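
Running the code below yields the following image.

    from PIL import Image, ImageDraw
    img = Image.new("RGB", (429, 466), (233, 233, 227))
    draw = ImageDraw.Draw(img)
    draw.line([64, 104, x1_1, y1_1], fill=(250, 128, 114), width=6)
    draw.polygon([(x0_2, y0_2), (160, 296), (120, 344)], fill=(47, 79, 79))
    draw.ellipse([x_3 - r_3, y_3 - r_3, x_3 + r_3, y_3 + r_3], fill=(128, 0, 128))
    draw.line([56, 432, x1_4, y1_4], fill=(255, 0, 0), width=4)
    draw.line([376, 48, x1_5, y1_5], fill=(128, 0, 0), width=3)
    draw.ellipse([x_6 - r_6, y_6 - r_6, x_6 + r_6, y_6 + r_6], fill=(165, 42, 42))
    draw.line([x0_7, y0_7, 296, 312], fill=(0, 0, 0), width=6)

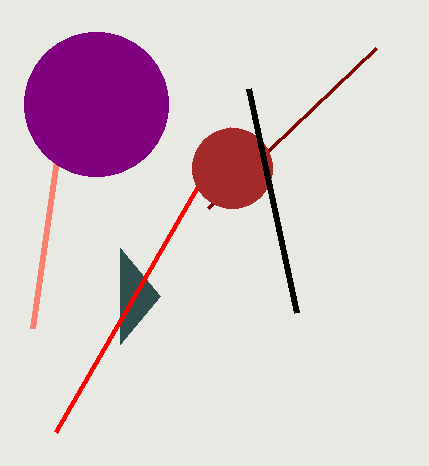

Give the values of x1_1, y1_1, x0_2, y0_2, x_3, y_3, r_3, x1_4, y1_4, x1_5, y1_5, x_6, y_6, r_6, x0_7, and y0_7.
x1_1 = 32
y1_1 = 328
x0_2 = 120
y0_2 = 248
x_3 = 96
y_3 = 104
r_3 = 72
x1_4 = 232
y1_4 = 128
x1_5 = 208
y1_5 = 208
x_6 = 232
y_6 = 168
r_6 = 40
x0_7 = 248
y0_7 = 88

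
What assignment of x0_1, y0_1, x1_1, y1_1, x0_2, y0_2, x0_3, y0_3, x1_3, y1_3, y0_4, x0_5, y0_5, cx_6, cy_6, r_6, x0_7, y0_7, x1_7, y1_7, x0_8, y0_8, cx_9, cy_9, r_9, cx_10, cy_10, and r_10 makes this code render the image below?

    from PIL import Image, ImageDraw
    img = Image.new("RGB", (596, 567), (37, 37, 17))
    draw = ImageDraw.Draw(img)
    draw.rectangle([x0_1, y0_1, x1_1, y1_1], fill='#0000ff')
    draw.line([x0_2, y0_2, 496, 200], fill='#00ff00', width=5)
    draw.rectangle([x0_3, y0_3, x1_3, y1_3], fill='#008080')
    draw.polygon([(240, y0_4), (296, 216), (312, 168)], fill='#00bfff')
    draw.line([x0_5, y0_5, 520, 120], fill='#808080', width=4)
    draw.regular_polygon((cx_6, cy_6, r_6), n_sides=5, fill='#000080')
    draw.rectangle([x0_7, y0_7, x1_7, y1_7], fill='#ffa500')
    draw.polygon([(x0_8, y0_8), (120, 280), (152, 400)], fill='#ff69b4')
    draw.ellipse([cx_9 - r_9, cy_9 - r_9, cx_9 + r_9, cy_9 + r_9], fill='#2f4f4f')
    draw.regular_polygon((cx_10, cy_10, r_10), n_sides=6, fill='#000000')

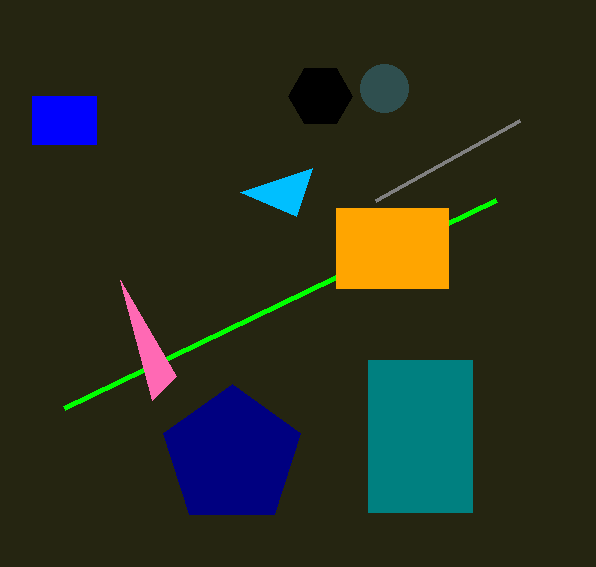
x0_1 = 32; y0_1 = 96; x1_1 = 96; y1_1 = 144; x0_2 = 64; y0_2 = 408; x0_3 = 368; y0_3 = 360; x1_3 = 472; y1_3 = 512; y0_4 = 192; x0_5 = 376; y0_5 = 200; cx_6 = 232; cy_6 = 456; r_6 = 72; x0_7 = 336; y0_7 = 208; x1_7 = 448; y1_7 = 288; x0_8 = 176; y0_8 = 376; cx_9 = 384; cy_9 = 88; r_9 = 24; cx_10 = 320; cy_10 = 96; r_10 = 32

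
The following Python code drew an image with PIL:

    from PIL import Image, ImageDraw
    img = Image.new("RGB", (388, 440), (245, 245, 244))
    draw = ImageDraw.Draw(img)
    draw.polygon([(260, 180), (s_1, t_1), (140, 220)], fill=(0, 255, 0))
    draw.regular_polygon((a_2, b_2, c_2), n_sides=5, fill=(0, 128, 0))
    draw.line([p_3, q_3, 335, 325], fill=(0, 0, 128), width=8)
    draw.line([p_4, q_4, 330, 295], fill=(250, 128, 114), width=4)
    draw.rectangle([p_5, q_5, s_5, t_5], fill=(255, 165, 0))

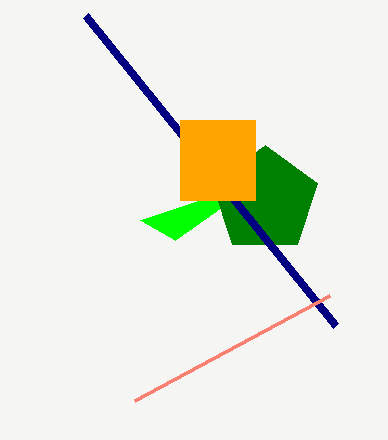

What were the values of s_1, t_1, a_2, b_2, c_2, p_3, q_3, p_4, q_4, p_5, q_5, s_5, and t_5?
s_1 = 175, t_1 = 240, a_2 = 265, b_2 = 200, c_2 = 55, p_3 = 85, q_3 = 15, p_4 = 135, q_4 = 400, p_5 = 180, q_5 = 120, s_5 = 255, t_5 = 200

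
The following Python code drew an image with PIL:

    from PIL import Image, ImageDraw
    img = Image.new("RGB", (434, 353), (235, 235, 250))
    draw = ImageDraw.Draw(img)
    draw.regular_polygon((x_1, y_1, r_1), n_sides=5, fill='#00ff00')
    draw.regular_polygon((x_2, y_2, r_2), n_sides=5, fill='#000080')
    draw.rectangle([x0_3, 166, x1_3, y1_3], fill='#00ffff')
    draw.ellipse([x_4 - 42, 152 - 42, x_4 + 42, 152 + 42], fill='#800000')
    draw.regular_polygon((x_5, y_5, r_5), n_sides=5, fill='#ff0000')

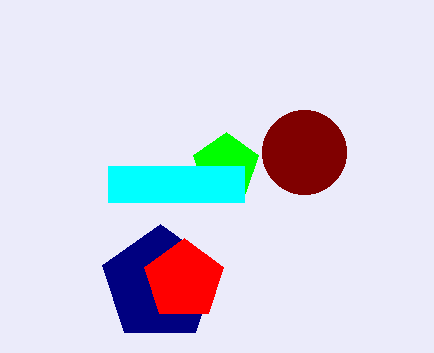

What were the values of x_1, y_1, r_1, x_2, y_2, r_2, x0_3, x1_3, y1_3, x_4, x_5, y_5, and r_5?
x_1 = 226; y_1 = 166; r_1 = 34; x_2 = 160; y_2 = 284; r_2 = 60; x0_3 = 108; x1_3 = 244; y1_3 = 202; x_4 = 304; x_5 = 184; y_5 = 280; r_5 = 42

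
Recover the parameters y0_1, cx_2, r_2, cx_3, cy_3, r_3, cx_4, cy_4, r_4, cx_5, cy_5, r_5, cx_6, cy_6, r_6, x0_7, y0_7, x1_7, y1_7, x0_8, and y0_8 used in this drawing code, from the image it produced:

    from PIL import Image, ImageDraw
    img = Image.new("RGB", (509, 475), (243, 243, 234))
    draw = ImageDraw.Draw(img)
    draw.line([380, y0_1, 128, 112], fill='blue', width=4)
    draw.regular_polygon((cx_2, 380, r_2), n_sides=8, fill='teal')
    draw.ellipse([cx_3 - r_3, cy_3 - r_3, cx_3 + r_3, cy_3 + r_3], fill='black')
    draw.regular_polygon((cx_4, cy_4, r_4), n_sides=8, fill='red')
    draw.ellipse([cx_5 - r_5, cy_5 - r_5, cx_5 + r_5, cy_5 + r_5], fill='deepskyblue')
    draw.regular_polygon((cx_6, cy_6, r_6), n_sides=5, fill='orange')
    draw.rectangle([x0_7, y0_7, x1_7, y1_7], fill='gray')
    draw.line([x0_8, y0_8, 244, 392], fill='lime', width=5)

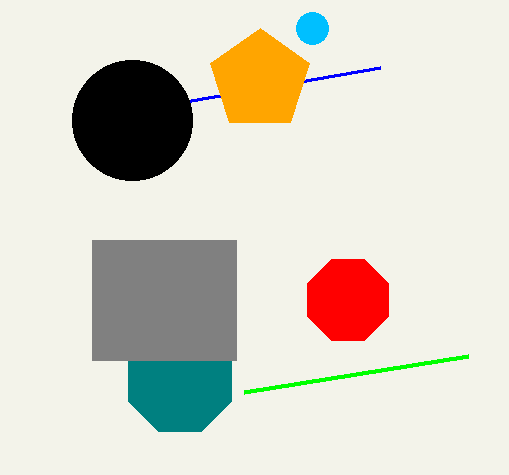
y0_1 = 68
cx_2 = 180
r_2 = 56
cx_3 = 132
cy_3 = 120
r_3 = 60
cx_4 = 348
cy_4 = 300
r_4 = 44
cx_5 = 312
cy_5 = 28
r_5 = 16
cx_6 = 260
cy_6 = 80
r_6 = 52
x0_7 = 92
y0_7 = 240
x1_7 = 236
y1_7 = 360
x0_8 = 468
y0_8 = 356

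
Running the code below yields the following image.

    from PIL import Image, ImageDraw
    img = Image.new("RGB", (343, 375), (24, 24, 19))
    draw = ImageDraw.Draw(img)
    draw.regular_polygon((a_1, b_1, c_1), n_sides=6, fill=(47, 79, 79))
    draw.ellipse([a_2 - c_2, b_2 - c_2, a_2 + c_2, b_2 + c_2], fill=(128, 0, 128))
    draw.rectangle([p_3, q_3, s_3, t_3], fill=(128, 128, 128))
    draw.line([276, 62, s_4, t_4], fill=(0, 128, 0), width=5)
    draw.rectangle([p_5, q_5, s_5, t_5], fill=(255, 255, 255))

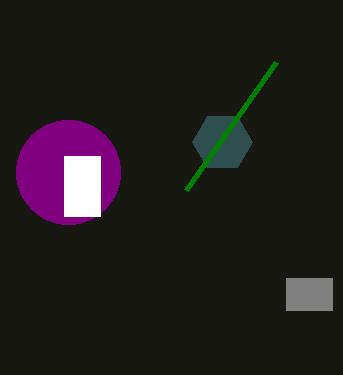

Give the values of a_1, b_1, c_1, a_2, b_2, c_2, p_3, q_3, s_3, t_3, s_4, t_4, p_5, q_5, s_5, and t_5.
a_1 = 222; b_1 = 142; c_1 = 30; a_2 = 68; b_2 = 172; c_2 = 52; p_3 = 286; q_3 = 278; s_3 = 332; t_3 = 310; s_4 = 186; t_4 = 190; p_5 = 64; q_5 = 156; s_5 = 100; t_5 = 216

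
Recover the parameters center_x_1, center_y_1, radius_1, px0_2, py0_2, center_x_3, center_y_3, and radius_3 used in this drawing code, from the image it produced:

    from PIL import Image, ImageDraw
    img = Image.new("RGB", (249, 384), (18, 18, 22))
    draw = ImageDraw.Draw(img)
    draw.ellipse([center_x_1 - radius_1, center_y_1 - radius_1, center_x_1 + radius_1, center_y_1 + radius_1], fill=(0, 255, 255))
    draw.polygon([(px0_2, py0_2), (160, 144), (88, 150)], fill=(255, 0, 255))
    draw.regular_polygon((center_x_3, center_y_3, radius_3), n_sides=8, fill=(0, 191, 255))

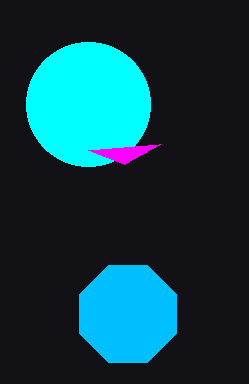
center_x_1 = 88, center_y_1 = 104, radius_1 = 62, px0_2 = 124, py0_2 = 164, center_x_3 = 128, center_y_3 = 314, radius_3 = 52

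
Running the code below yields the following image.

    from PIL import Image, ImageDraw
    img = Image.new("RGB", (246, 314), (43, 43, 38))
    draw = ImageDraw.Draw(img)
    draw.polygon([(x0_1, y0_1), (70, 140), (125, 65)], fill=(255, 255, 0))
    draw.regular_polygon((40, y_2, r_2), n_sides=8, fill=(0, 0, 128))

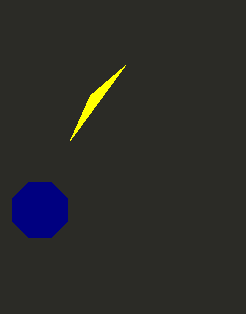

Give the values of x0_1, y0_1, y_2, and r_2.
x0_1 = 90; y0_1 = 95; y_2 = 210; r_2 = 30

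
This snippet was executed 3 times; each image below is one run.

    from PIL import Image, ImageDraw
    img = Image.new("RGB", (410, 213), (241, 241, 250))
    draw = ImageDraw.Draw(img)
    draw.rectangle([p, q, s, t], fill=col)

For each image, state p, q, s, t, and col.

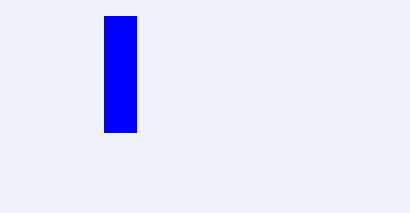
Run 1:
p = 104
q = 16
s = 136
t = 132
col = 'blue'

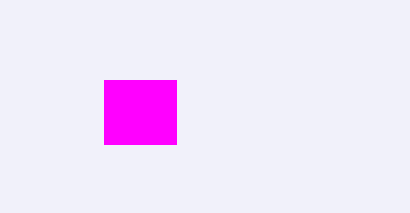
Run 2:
p = 104, q = 80, s = 176, t = 144, col = 'magenta'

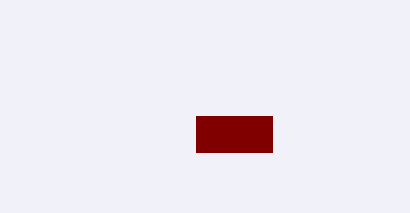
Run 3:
p = 196, q = 116, s = 272, t = 152, col = 'maroon'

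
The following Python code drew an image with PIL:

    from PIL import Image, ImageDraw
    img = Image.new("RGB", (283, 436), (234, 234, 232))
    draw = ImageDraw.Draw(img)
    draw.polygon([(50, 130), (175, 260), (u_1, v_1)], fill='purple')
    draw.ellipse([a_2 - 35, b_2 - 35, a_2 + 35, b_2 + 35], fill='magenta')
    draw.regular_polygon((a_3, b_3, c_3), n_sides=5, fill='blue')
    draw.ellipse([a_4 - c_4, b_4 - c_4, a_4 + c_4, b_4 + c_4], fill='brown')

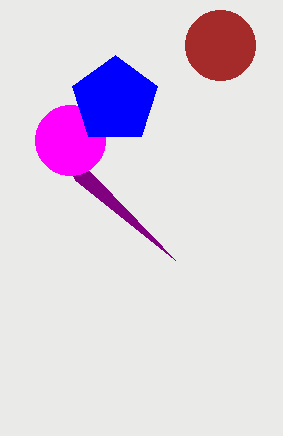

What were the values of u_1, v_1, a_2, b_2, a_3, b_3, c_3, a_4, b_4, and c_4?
u_1 = 75
v_1 = 180
a_2 = 70
b_2 = 140
a_3 = 115
b_3 = 100
c_3 = 45
a_4 = 220
b_4 = 45
c_4 = 35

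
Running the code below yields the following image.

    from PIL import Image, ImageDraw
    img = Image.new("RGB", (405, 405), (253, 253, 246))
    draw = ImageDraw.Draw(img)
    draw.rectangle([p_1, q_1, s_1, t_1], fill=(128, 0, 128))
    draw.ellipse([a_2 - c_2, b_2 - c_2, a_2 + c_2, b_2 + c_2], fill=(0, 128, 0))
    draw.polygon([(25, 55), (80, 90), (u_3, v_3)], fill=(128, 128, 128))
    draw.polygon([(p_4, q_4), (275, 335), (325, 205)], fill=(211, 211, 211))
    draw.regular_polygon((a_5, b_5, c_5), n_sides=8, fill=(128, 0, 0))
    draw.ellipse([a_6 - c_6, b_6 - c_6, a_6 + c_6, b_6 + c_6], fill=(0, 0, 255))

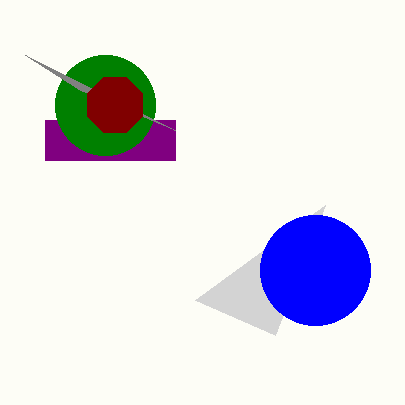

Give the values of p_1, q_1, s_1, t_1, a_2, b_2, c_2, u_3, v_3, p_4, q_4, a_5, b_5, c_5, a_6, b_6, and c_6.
p_1 = 45; q_1 = 120; s_1 = 175; t_1 = 160; a_2 = 105; b_2 = 105; c_2 = 50; u_3 = 175; v_3 = 130; p_4 = 195; q_4 = 300; a_5 = 115; b_5 = 105; c_5 = 30; a_6 = 315; b_6 = 270; c_6 = 55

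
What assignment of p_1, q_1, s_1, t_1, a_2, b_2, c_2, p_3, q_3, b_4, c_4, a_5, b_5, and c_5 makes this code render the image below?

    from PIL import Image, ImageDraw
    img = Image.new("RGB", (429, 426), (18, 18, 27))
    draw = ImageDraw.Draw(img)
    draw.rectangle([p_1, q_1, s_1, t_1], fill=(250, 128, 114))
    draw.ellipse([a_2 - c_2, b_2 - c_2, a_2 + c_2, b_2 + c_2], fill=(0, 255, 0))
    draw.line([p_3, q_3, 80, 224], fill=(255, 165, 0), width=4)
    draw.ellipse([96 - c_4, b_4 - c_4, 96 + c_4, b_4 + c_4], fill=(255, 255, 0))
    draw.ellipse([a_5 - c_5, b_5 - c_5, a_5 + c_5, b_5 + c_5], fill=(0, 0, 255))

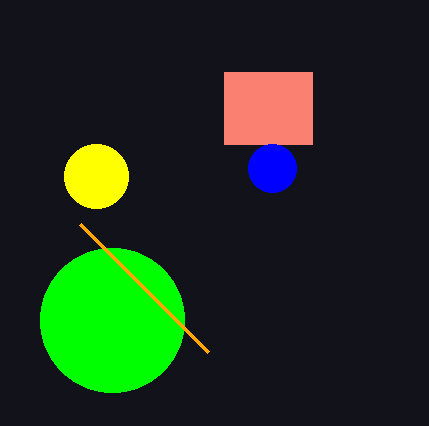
p_1 = 224; q_1 = 72; s_1 = 312; t_1 = 144; a_2 = 112; b_2 = 320; c_2 = 72; p_3 = 208; q_3 = 352; b_4 = 176; c_4 = 32; a_5 = 272; b_5 = 168; c_5 = 24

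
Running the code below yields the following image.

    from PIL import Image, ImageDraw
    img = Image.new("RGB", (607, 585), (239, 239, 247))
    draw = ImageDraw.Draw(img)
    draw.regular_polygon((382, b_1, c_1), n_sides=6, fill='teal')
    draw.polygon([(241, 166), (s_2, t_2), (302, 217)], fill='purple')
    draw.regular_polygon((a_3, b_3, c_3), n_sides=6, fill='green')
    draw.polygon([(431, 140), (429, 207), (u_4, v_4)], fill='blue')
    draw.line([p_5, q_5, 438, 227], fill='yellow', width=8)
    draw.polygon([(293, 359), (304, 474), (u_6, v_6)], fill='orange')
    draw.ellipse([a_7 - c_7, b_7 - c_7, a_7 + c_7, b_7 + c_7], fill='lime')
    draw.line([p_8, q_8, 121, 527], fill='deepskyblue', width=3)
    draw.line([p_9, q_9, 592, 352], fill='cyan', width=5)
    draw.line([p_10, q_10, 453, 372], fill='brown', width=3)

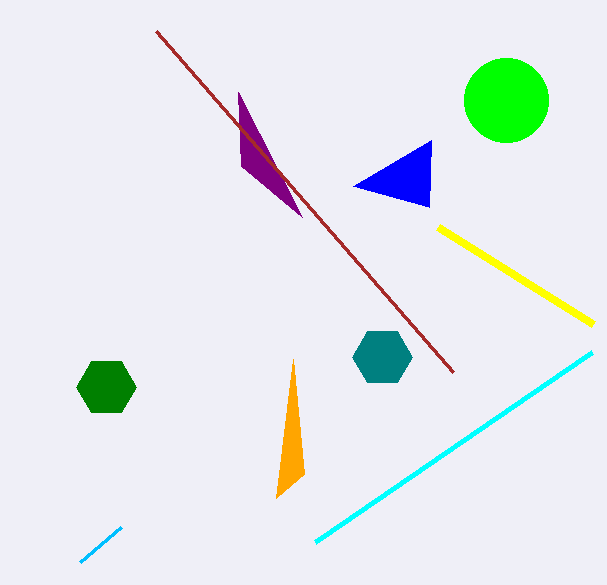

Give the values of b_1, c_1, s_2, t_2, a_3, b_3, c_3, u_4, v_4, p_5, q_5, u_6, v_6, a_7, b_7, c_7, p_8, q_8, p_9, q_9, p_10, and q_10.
b_1 = 357, c_1 = 30, s_2 = 238, t_2 = 92, a_3 = 106, b_3 = 387, c_3 = 30, u_4 = 353, v_4 = 186, p_5 = 593, q_5 = 324, u_6 = 276, v_6 = 498, a_7 = 506, b_7 = 100, c_7 = 42, p_8 = 80, q_8 = 562, p_9 = 315, q_9 = 542, p_10 = 156, q_10 = 31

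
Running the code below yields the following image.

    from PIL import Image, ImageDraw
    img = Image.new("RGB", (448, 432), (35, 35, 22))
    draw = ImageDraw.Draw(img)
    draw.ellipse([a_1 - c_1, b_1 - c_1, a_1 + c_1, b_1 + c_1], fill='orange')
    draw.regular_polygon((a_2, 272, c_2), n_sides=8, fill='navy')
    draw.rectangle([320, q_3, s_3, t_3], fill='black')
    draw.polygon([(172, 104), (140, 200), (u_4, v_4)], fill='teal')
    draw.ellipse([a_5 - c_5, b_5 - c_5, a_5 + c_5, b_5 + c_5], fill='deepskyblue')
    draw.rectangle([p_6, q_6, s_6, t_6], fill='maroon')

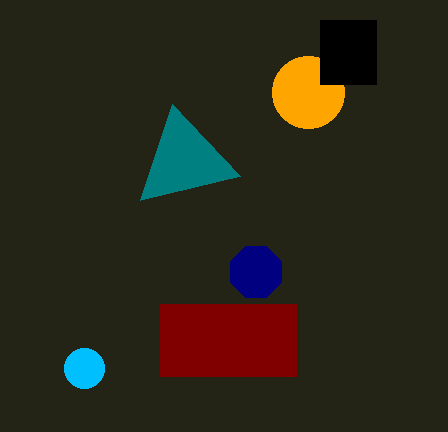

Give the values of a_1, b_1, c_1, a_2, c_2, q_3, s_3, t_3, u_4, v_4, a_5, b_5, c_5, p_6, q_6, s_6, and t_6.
a_1 = 308; b_1 = 92; c_1 = 36; a_2 = 256; c_2 = 28; q_3 = 20; s_3 = 376; t_3 = 84; u_4 = 240; v_4 = 176; a_5 = 84; b_5 = 368; c_5 = 20; p_6 = 160; q_6 = 304; s_6 = 296; t_6 = 376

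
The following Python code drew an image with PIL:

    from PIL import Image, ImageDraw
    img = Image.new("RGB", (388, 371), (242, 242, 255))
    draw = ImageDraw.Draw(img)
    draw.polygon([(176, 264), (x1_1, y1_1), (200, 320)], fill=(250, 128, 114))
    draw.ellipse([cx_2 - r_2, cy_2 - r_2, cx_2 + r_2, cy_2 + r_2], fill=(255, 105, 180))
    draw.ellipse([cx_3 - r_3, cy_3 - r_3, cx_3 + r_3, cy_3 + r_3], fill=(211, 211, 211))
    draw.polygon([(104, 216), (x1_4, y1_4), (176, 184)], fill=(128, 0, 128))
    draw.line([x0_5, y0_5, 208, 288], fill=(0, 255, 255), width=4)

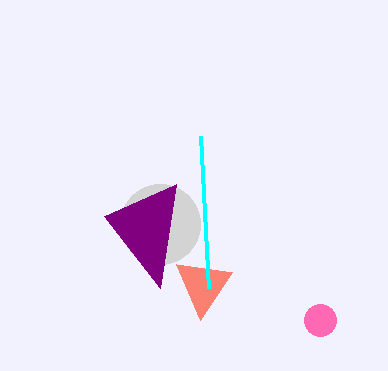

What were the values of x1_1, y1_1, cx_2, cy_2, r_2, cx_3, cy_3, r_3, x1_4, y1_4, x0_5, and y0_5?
x1_1 = 232
y1_1 = 272
cx_2 = 320
cy_2 = 320
r_2 = 16
cx_3 = 160
cy_3 = 224
r_3 = 40
x1_4 = 160
y1_4 = 288
x0_5 = 200
y0_5 = 136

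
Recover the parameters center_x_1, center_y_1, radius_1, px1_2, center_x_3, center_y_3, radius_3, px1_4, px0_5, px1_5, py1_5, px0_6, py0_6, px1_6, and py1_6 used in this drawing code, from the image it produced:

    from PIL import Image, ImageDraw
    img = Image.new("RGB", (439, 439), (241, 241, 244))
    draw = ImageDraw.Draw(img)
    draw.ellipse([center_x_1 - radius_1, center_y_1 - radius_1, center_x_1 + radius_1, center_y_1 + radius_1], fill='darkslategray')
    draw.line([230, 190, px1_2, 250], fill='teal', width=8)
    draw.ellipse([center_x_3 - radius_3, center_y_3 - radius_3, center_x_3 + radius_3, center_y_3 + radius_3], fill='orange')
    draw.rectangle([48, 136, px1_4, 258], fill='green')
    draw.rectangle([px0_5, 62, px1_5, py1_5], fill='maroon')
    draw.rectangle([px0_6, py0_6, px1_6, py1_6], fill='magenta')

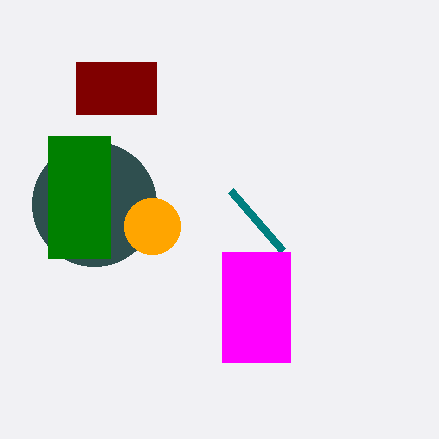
center_x_1 = 94, center_y_1 = 204, radius_1 = 62, px1_2 = 282, center_x_3 = 152, center_y_3 = 226, radius_3 = 28, px1_4 = 110, px0_5 = 76, px1_5 = 156, py1_5 = 114, px0_6 = 222, py0_6 = 252, px1_6 = 290, py1_6 = 362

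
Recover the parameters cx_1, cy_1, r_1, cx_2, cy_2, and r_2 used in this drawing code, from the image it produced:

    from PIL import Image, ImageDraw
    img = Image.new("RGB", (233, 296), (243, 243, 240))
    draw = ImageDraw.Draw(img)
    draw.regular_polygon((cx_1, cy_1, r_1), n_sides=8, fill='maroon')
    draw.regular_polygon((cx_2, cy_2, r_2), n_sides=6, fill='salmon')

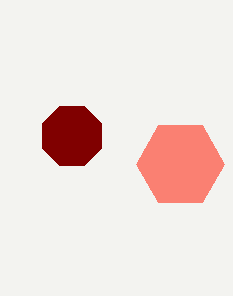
cx_1 = 72
cy_1 = 136
r_1 = 32
cx_2 = 180
cy_2 = 164
r_2 = 44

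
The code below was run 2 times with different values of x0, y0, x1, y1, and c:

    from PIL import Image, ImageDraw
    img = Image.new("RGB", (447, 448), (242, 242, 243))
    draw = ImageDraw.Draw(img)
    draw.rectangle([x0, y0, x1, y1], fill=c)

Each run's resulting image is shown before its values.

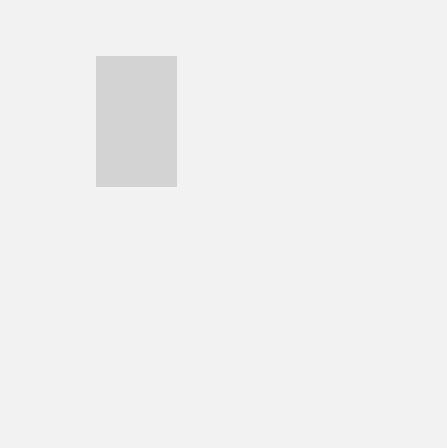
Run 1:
x0 = 96, y0 = 56, x1 = 176, y1 = 186, c = 'lightgray'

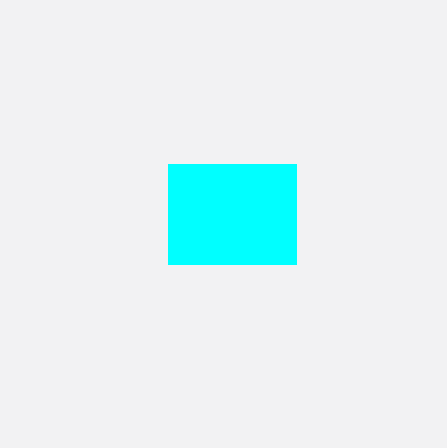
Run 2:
x0 = 168; y0 = 164; x1 = 296; y1 = 264; c = 'cyan'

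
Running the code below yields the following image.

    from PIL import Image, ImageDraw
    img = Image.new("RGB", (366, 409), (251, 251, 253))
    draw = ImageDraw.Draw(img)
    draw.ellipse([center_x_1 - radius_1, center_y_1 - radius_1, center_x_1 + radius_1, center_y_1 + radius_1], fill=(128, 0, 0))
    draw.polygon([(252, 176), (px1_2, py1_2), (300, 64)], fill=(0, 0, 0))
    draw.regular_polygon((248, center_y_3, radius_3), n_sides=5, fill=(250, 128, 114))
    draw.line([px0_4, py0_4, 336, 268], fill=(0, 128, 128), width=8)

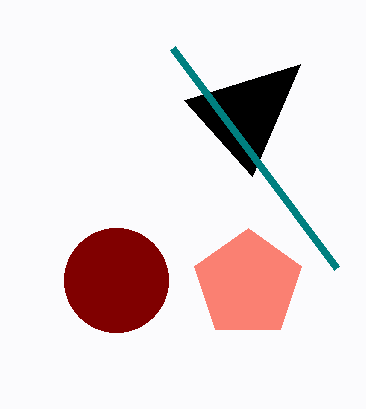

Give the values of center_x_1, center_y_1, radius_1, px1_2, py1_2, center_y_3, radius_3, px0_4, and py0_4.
center_x_1 = 116; center_y_1 = 280; radius_1 = 52; px1_2 = 184; py1_2 = 100; center_y_3 = 284; radius_3 = 56; px0_4 = 172; py0_4 = 48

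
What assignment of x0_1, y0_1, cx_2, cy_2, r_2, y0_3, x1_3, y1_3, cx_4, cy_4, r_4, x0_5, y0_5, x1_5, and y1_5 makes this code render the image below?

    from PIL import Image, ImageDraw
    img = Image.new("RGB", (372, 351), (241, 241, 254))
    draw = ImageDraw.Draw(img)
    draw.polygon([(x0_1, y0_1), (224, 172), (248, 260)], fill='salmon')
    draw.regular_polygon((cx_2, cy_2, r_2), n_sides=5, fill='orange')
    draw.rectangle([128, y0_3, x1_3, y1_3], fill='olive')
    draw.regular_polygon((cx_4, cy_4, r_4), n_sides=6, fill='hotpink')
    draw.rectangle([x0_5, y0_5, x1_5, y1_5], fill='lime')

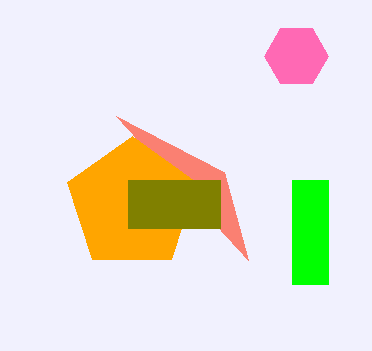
x0_1 = 116, y0_1 = 116, cx_2 = 132, cy_2 = 204, r_2 = 68, y0_3 = 180, x1_3 = 220, y1_3 = 228, cx_4 = 296, cy_4 = 56, r_4 = 32, x0_5 = 292, y0_5 = 180, x1_5 = 328, y1_5 = 284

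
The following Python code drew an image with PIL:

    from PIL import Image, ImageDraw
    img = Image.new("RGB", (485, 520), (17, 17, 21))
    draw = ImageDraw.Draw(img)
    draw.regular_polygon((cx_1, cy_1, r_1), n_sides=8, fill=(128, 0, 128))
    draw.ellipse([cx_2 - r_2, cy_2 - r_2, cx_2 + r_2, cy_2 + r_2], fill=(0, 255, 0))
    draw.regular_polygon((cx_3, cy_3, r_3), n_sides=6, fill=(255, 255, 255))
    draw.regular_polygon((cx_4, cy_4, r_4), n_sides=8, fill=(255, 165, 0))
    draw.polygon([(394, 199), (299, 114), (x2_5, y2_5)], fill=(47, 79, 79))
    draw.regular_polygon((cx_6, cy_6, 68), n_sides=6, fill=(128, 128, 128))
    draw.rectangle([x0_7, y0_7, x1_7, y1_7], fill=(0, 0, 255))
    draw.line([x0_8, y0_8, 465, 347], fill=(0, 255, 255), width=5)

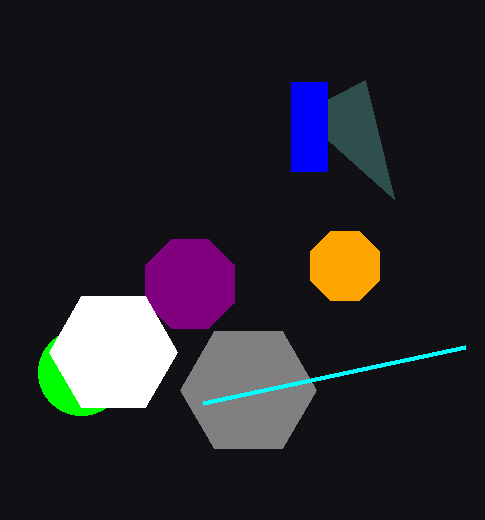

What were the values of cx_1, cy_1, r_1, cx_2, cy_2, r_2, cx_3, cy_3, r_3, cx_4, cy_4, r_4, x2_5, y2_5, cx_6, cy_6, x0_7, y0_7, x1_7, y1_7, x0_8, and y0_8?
cx_1 = 190
cy_1 = 284
r_1 = 48
cx_2 = 81
cy_2 = 372
r_2 = 43
cx_3 = 113
cy_3 = 352
r_3 = 64
cx_4 = 345
cy_4 = 266
r_4 = 37
x2_5 = 365
y2_5 = 80
cx_6 = 248
cy_6 = 390
x0_7 = 291
y0_7 = 82
x1_7 = 327
y1_7 = 171
x0_8 = 203
y0_8 = 403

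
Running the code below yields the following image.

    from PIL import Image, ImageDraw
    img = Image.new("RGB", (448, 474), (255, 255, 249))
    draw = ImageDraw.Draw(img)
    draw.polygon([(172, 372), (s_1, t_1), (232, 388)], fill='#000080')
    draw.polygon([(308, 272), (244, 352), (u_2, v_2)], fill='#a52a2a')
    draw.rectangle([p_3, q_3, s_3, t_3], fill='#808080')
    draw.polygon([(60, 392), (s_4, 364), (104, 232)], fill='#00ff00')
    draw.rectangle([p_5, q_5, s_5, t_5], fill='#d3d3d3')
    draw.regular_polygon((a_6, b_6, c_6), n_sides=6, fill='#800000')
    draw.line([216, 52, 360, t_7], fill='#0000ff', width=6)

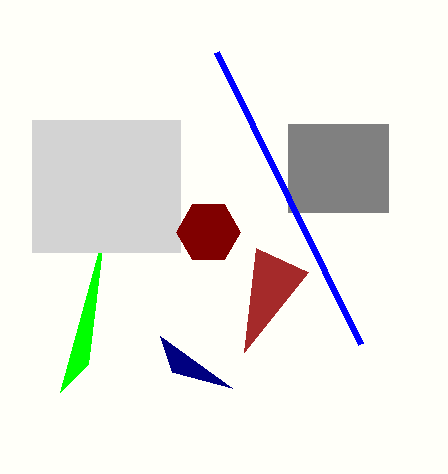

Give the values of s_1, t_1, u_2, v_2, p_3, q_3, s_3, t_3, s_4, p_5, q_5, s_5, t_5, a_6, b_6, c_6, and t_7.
s_1 = 160, t_1 = 336, u_2 = 256, v_2 = 248, p_3 = 288, q_3 = 124, s_3 = 388, t_3 = 212, s_4 = 88, p_5 = 32, q_5 = 120, s_5 = 180, t_5 = 252, a_6 = 208, b_6 = 232, c_6 = 32, t_7 = 344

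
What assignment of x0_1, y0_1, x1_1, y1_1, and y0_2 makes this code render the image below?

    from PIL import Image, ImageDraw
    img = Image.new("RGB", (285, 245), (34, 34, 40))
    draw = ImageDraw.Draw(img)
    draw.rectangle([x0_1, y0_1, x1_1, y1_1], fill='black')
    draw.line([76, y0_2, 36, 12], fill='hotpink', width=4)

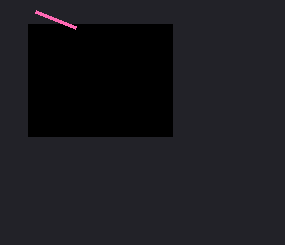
x0_1 = 28
y0_1 = 24
x1_1 = 172
y1_1 = 136
y0_2 = 28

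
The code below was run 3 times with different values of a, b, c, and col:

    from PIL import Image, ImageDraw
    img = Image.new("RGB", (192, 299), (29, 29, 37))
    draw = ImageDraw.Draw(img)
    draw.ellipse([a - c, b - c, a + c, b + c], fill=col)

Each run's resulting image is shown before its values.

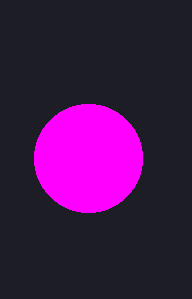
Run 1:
a = 88
b = 158
c = 54
col = 'magenta'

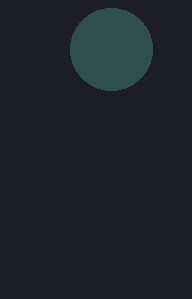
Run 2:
a = 111
b = 49
c = 41
col = 'darkslategray'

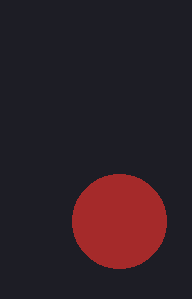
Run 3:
a = 119
b = 221
c = 47
col = 'brown'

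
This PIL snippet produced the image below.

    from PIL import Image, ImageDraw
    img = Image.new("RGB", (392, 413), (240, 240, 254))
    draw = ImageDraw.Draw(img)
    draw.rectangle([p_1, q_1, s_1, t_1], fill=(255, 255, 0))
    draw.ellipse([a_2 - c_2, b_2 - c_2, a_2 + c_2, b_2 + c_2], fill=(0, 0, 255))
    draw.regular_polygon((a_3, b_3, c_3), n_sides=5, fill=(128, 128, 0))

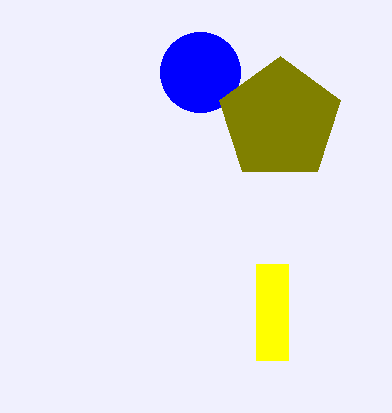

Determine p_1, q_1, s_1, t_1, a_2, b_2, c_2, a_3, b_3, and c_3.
p_1 = 256, q_1 = 264, s_1 = 288, t_1 = 360, a_2 = 200, b_2 = 72, c_2 = 40, a_3 = 280, b_3 = 120, c_3 = 64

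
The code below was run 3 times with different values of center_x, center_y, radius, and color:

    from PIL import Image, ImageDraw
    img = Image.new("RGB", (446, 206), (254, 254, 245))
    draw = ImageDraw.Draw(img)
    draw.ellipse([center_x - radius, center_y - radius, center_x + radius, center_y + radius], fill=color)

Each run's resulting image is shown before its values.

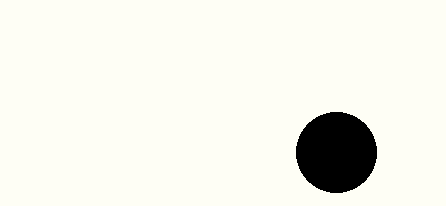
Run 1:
center_x = 336
center_y = 152
radius = 40
color = 'black'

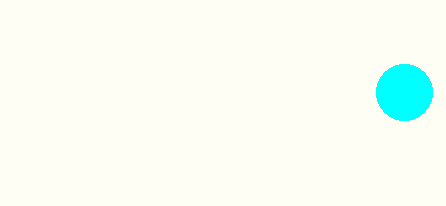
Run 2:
center_x = 404; center_y = 92; radius = 28; color = 'cyan'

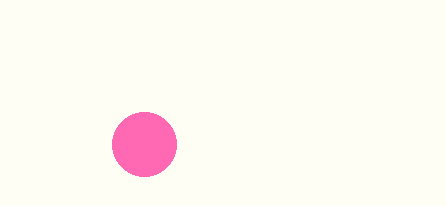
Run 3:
center_x = 144; center_y = 144; radius = 32; color = 'hotpink'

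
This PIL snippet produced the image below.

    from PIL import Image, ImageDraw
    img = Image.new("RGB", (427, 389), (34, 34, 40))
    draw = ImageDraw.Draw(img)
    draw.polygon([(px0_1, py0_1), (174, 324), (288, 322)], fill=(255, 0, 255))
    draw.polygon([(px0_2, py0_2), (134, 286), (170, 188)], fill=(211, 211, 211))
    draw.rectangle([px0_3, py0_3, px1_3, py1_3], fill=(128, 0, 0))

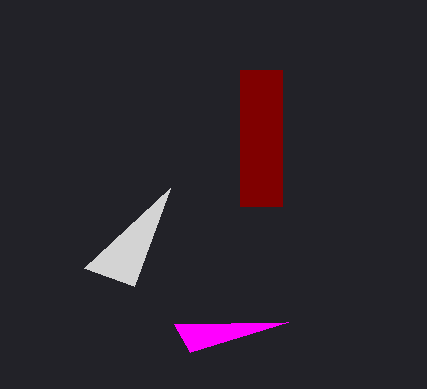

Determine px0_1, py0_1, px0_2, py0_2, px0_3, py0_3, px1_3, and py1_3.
px0_1 = 190; py0_1 = 352; px0_2 = 84; py0_2 = 268; px0_3 = 240; py0_3 = 70; px1_3 = 282; py1_3 = 206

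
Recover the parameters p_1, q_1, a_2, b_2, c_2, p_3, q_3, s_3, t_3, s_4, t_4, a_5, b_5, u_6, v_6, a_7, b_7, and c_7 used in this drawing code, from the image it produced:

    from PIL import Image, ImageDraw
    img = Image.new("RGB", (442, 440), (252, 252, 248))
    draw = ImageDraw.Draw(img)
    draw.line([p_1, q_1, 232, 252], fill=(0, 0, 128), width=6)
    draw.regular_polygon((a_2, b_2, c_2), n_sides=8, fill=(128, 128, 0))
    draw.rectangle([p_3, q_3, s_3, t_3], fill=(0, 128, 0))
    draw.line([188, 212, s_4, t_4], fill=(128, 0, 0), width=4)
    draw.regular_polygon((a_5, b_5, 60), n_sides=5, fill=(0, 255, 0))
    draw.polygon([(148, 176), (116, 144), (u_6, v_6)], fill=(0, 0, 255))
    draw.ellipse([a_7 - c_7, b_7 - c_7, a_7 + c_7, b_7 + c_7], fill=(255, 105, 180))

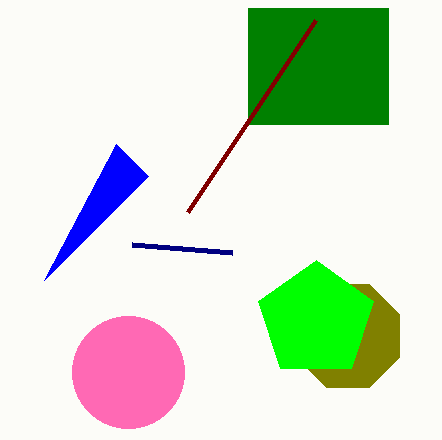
p_1 = 132, q_1 = 244, a_2 = 348, b_2 = 336, c_2 = 56, p_3 = 248, q_3 = 8, s_3 = 388, t_3 = 124, s_4 = 316, t_4 = 20, a_5 = 316, b_5 = 320, u_6 = 44, v_6 = 280, a_7 = 128, b_7 = 372, c_7 = 56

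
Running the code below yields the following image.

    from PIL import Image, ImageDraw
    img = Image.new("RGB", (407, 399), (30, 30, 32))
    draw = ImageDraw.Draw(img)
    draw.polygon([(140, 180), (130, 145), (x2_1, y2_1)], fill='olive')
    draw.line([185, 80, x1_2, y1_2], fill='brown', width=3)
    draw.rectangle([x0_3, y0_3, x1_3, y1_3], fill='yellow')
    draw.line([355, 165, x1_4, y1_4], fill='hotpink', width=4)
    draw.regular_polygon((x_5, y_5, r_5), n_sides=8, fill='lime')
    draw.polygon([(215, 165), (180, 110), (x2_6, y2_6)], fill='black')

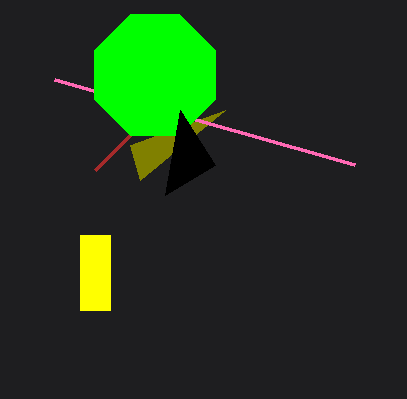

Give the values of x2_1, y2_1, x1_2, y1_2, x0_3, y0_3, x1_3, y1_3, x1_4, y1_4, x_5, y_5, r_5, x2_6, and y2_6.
x2_1 = 225
y2_1 = 110
x1_2 = 95
y1_2 = 170
x0_3 = 80
y0_3 = 235
x1_3 = 110
y1_3 = 310
x1_4 = 55
y1_4 = 80
x_5 = 155
y_5 = 75
r_5 = 65
x2_6 = 165
y2_6 = 195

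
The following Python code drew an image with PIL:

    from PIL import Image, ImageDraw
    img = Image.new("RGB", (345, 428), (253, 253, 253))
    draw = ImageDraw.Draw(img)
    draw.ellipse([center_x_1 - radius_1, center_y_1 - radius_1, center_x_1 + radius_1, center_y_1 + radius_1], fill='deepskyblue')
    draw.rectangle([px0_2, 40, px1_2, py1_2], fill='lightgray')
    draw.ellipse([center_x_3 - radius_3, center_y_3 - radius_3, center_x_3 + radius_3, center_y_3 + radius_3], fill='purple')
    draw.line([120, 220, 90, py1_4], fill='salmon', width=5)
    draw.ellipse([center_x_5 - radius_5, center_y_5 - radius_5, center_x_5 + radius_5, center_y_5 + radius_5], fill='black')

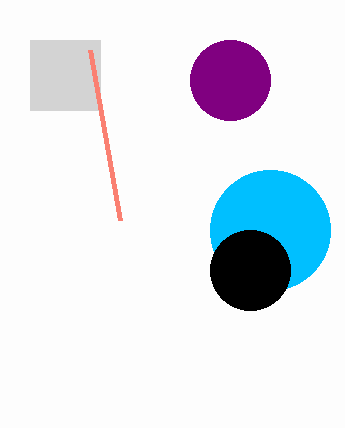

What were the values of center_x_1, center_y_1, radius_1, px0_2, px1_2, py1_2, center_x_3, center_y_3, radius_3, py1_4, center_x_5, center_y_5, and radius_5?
center_x_1 = 270
center_y_1 = 230
radius_1 = 60
px0_2 = 30
px1_2 = 100
py1_2 = 110
center_x_3 = 230
center_y_3 = 80
radius_3 = 40
py1_4 = 50
center_x_5 = 250
center_y_5 = 270
radius_5 = 40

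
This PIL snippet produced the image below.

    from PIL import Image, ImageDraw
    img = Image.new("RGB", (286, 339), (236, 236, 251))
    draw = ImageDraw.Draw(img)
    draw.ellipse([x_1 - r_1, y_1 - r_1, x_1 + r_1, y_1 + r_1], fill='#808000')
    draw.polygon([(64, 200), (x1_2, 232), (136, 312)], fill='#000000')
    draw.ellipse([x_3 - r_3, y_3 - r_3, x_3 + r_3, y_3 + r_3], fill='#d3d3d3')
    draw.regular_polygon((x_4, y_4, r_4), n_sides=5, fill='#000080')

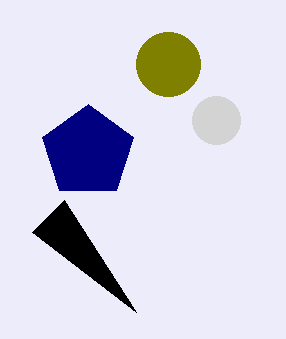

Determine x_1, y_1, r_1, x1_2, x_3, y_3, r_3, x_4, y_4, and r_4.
x_1 = 168
y_1 = 64
r_1 = 32
x1_2 = 32
x_3 = 216
y_3 = 120
r_3 = 24
x_4 = 88
y_4 = 152
r_4 = 48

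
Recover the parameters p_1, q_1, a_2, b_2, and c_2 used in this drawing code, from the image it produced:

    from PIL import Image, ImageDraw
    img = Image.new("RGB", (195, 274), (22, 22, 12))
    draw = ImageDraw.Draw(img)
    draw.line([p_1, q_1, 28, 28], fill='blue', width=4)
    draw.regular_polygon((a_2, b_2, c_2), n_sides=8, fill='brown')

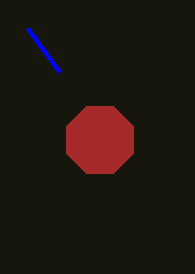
p_1 = 60; q_1 = 72; a_2 = 100; b_2 = 140; c_2 = 36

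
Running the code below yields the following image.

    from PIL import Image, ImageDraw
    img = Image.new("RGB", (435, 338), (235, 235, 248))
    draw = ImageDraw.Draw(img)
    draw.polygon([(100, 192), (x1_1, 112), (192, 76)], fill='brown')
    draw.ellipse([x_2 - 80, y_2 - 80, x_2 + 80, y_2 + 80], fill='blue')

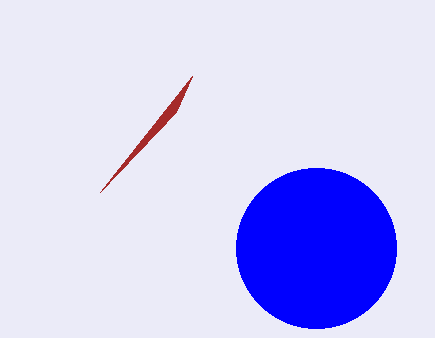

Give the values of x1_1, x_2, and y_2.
x1_1 = 176, x_2 = 316, y_2 = 248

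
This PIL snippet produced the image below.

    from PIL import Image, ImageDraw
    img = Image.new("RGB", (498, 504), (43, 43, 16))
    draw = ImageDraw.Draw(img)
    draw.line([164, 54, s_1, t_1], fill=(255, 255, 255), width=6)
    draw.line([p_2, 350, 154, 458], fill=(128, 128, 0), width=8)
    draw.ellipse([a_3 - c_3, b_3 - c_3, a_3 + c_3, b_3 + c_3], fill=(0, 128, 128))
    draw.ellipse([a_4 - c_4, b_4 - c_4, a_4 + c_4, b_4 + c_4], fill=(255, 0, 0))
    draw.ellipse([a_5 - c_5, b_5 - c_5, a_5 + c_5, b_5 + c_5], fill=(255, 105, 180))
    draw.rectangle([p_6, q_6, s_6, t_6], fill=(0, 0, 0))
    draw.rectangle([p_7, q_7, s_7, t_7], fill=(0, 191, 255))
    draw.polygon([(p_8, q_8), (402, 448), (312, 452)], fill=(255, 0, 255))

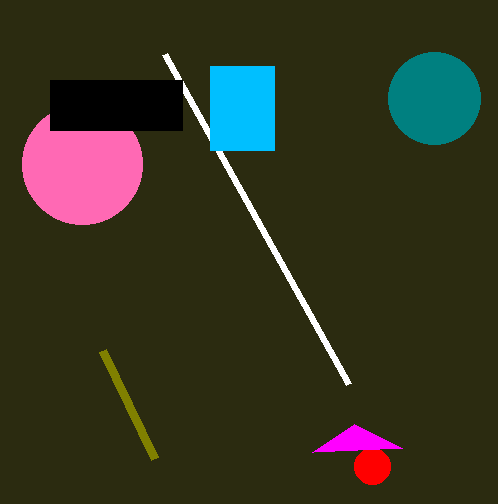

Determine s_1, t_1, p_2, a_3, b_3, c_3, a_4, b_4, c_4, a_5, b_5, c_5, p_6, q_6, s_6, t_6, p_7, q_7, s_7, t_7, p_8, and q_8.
s_1 = 348; t_1 = 384; p_2 = 102; a_3 = 434; b_3 = 98; c_3 = 46; a_4 = 372; b_4 = 466; c_4 = 18; a_5 = 82; b_5 = 164; c_5 = 60; p_6 = 50; q_6 = 80; s_6 = 182; t_6 = 130; p_7 = 210; q_7 = 66; s_7 = 274; t_7 = 150; p_8 = 354; q_8 = 424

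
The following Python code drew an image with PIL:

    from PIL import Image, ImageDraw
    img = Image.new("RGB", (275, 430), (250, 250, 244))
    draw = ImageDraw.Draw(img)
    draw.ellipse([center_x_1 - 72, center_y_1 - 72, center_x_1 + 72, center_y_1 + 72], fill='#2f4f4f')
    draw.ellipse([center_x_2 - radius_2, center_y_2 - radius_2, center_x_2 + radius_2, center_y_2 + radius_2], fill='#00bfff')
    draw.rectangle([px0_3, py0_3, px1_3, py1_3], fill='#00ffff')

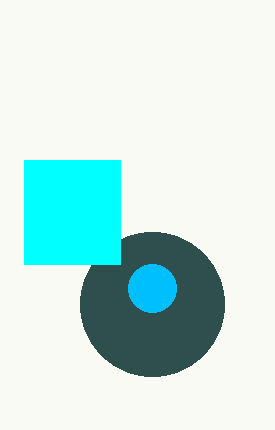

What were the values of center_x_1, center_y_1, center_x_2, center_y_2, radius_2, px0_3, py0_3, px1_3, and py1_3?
center_x_1 = 152; center_y_1 = 304; center_x_2 = 152; center_y_2 = 288; radius_2 = 24; px0_3 = 24; py0_3 = 160; px1_3 = 120; py1_3 = 264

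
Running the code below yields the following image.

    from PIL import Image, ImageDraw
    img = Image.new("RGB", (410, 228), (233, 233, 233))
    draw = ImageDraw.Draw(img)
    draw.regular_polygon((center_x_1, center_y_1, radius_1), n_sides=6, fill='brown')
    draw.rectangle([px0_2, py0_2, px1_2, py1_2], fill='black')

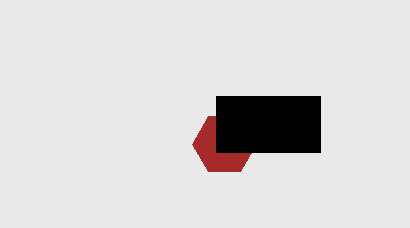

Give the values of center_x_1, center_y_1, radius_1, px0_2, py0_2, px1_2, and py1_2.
center_x_1 = 224, center_y_1 = 144, radius_1 = 32, px0_2 = 216, py0_2 = 96, px1_2 = 320, py1_2 = 152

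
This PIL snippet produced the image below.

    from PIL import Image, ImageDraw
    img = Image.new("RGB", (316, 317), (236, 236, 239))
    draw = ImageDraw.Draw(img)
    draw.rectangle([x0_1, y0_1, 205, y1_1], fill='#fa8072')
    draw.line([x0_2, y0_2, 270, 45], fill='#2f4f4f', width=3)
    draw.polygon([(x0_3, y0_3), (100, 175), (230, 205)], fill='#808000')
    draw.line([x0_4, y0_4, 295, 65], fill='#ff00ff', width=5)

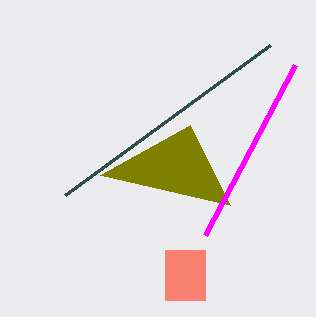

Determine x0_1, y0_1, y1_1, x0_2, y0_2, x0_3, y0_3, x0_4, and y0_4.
x0_1 = 165; y0_1 = 250; y1_1 = 300; x0_2 = 65; y0_2 = 195; x0_3 = 190; y0_3 = 125; x0_4 = 205; y0_4 = 235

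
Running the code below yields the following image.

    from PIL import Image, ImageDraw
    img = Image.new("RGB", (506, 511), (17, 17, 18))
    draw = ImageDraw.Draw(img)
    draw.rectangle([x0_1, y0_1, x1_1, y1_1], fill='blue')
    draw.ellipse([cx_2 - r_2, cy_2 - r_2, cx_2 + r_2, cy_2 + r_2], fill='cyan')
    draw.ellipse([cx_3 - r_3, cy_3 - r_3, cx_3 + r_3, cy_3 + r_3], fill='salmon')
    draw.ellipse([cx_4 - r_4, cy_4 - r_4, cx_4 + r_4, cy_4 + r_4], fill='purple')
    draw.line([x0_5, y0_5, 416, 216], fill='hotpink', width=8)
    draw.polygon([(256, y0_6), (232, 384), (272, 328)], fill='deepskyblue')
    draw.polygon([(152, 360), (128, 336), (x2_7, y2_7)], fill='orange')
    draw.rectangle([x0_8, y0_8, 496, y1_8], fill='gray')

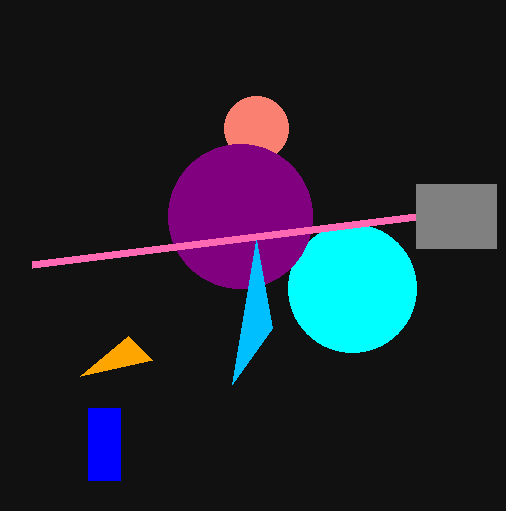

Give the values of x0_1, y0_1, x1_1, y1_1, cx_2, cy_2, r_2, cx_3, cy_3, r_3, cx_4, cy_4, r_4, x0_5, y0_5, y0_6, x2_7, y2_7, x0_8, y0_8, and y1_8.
x0_1 = 88
y0_1 = 408
x1_1 = 120
y1_1 = 480
cx_2 = 352
cy_2 = 288
r_2 = 64
cx_3 = 256
cy_3 = 128
r_3 = 32
cx_4 = 240
cy_4 = 216
r_4 = 72
x0_5 = 32
y0_5 = 264
y0_6 = 240
x2_7 = 80
y2_7 = 376
x0_8 = 416
y0_8 = 184
y1_8 = 248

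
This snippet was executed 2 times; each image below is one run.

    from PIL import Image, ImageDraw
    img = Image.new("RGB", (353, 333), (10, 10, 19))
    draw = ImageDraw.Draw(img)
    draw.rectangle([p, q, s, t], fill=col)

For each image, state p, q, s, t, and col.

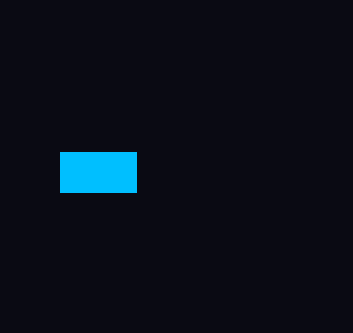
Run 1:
p = 60
q = 152
s = 136
t = 192
col = 'deepskyblue'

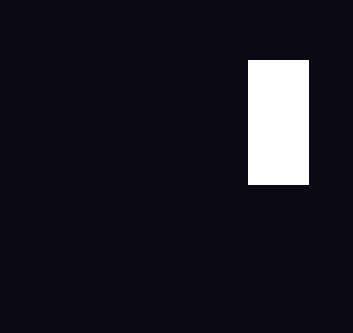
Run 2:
p = 248
q = 60
s = 308
t = 184
col = 'white'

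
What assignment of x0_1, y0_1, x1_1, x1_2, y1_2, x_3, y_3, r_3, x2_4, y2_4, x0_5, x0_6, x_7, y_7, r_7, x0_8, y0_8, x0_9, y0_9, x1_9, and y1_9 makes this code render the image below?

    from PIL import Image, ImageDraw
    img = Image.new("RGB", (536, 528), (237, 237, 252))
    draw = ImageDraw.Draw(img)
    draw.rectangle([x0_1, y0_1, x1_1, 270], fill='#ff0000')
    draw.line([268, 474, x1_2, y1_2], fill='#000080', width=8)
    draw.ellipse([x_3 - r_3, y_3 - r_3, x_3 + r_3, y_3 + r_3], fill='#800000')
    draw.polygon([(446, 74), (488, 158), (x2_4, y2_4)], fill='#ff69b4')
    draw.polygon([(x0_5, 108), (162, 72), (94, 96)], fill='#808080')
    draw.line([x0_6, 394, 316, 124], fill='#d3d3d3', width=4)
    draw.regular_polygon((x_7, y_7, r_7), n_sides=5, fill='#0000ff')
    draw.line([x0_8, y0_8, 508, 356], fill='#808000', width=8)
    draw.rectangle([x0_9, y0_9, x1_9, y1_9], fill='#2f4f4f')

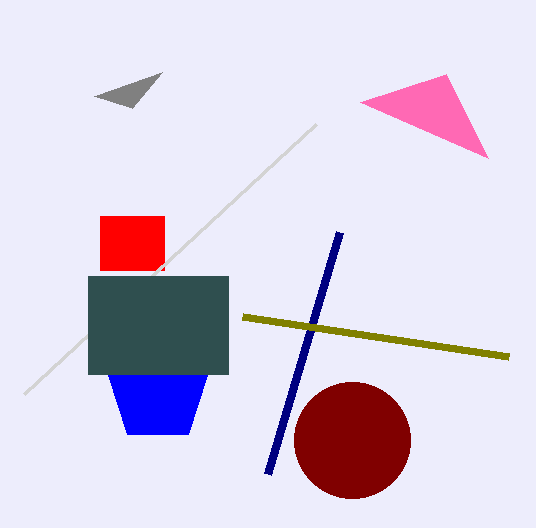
x0_1 = 100; y0_1 = 216; x1_1 = 164; x1_2 = 340; y1_2 = 232; x_3 = 352; y_3 = 440; r_3 = 58; x2_4 = 360; y2_4 = 102; x0_5 = 132; x0_6 = 24; x_7 = 158; y_7 = 392; r_7 = 52; x0_8 = 242; y0_8 = 316; x0_9 = 88; y0_9 = 276; x1_9 = 228; y1_9 = 374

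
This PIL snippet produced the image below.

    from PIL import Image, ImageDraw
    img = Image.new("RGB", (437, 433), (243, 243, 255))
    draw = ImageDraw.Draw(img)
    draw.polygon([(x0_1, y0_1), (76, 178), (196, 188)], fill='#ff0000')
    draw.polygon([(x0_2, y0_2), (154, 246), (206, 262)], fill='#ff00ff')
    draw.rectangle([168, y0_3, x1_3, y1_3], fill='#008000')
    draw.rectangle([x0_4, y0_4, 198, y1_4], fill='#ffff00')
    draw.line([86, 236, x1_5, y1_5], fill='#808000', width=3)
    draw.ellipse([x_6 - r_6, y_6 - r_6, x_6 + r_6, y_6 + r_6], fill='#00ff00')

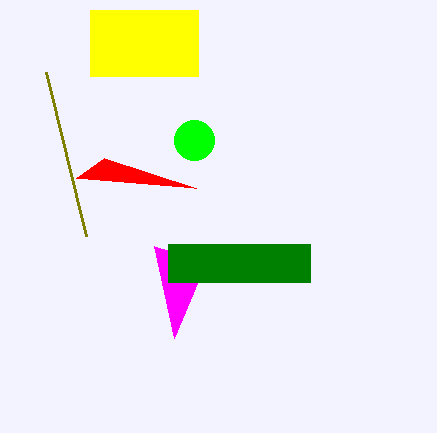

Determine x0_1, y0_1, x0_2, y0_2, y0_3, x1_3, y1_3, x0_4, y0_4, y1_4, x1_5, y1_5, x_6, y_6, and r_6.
x0_1 = 104
y0_1 = 158
x0_2 = 174
y0_2 = 338
y0_3 = 244
x1_3 = 310
y1_3 = 282
x0_4 = 90
y0_4 = 10
y1_4 = 76
x1_5 = 46
y1_5 = 72
x_6 = 194
y_6 = 140
r_6 = 20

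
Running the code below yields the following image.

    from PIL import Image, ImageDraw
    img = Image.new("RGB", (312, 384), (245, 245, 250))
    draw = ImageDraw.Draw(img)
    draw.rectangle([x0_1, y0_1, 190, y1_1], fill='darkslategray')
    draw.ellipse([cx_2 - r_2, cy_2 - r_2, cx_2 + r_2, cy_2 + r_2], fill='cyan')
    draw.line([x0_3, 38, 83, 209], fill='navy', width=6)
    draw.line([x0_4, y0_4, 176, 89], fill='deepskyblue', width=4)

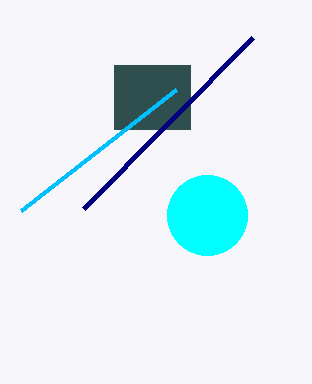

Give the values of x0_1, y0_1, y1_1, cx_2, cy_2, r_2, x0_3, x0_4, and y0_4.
x0_1 = 114; y0_1 = 65; y1_1 = 129; cx_2 = 207; cy_2 = 215; r_2 = 40; x0_3 = 252; x0_4 = 21; y0_4 = 210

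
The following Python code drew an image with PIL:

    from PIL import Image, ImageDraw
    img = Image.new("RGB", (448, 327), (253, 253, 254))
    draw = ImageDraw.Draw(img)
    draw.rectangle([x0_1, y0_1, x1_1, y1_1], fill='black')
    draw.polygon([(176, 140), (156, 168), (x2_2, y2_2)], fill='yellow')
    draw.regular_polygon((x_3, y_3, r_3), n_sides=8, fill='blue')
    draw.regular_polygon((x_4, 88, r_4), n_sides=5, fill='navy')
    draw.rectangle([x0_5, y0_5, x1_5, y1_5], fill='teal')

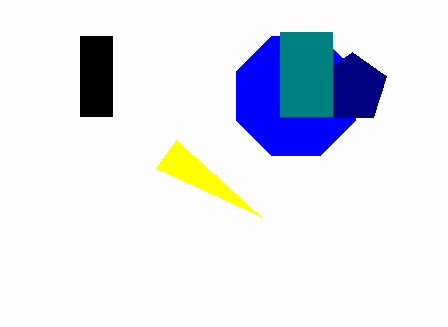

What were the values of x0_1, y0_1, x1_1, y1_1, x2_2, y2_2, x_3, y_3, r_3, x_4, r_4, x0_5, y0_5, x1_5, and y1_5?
x0_1 = 80; y0_1 = 36; x1_1 = 112; y1_1 = 116; x2_2 = 260; y2_2 = 216; x_3 = 296; y_3 = 96; r_3 = 64; x_4 = 352; r_4 = 36; x0_5 = 280; y0_5 = 32; x1_5 = 332; y1_5 = 116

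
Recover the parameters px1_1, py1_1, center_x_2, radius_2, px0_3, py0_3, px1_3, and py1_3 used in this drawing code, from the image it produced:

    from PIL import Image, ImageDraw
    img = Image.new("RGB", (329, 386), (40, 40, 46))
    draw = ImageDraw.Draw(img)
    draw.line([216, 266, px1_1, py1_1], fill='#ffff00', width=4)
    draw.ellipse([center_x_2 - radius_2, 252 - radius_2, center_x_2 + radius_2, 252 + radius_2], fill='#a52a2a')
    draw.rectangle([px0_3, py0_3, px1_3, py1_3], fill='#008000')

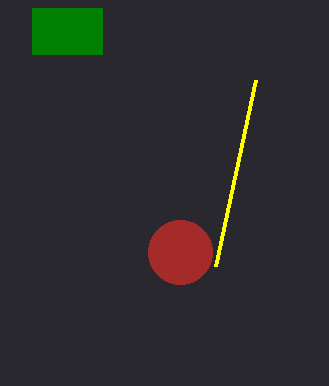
px1_1 = 256; py1_1 = 80; center_x_2 = 180; radius_2 = 32; px0_3 = 32; py0_3 = 8; px1_3 = 102; py1_3 = 54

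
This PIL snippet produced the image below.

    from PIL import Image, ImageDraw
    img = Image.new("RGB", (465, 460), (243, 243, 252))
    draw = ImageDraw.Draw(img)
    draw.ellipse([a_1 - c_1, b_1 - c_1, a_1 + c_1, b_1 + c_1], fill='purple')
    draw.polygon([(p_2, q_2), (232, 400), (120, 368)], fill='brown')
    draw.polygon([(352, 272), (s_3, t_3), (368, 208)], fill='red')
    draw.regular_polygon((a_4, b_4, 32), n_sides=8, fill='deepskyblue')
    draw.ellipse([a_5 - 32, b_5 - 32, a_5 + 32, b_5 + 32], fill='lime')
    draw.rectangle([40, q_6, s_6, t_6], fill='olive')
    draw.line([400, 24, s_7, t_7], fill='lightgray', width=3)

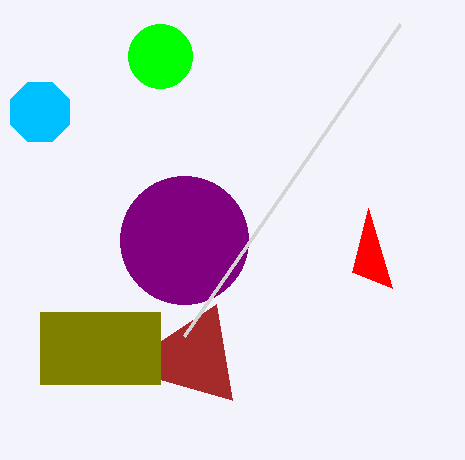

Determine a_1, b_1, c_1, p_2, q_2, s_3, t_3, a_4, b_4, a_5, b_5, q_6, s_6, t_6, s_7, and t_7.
a_1 = 184
b_1 = 240
c_1 = 64
p_2 = 216
q_2 = 304
s_3 = 392
t_3 = 288
a_4 = 40
b_4 = 112
a_5 = 160
b_5 = 56
q_6 = 312
s_6 = 160
t_6 = 384
s_7 = 184
t_7 = 336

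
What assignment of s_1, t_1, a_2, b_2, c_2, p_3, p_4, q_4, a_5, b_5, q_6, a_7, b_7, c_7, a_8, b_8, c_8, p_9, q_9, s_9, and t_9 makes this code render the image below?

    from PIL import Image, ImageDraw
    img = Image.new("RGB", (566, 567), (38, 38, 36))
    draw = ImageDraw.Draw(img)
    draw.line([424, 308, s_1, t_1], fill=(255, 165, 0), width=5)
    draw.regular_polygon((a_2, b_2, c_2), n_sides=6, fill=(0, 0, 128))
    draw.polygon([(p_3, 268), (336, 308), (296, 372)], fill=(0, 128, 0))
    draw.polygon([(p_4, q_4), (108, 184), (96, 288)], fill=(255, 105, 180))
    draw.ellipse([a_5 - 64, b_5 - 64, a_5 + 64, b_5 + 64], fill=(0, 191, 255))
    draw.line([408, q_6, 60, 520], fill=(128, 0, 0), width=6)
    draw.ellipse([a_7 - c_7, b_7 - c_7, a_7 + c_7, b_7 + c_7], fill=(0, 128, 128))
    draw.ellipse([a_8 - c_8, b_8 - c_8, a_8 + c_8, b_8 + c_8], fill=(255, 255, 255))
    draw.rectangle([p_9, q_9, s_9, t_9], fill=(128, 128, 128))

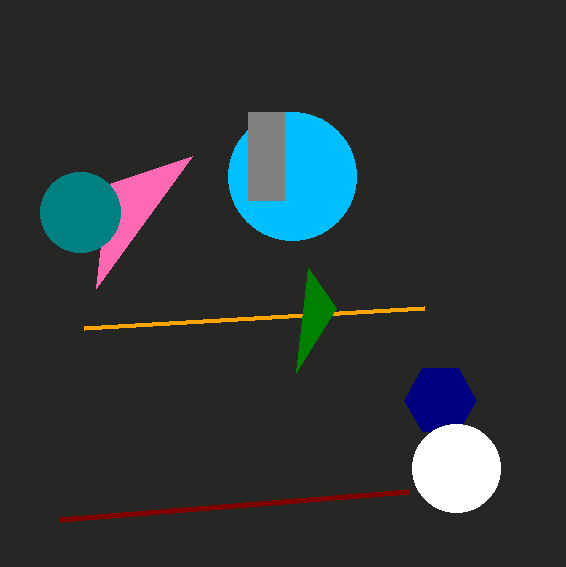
s_1 = 84
t_1 = 328
a_2 = 440
b_2 = 400
c_2 = 36
p_3 = 308
p_4 = 192
q_4 = 156
a_5 = 292
b_5 = 176
q_6 = 492
a_7 = 80
b_7 = 212
c_7 = 40
a_8 = 456
b_8 = 468
c_8 = 44
p_9 = 248
q_9 = 112
s_9 = 284
t_9 = 200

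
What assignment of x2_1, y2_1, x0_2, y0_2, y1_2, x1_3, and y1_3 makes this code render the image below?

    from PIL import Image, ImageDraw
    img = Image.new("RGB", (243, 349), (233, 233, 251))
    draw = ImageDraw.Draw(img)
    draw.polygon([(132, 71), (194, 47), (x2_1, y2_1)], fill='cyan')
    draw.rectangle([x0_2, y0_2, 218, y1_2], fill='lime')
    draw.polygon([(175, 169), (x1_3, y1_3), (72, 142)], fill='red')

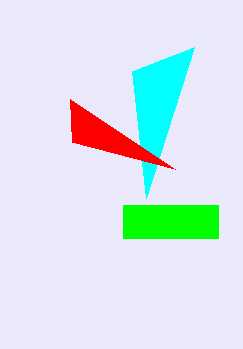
x2_1 = 146
y2_1 = 198
x0_2 = 123
y0_2 = 205
y1_2 = 238
x1_3 = 70
y1_3 = 99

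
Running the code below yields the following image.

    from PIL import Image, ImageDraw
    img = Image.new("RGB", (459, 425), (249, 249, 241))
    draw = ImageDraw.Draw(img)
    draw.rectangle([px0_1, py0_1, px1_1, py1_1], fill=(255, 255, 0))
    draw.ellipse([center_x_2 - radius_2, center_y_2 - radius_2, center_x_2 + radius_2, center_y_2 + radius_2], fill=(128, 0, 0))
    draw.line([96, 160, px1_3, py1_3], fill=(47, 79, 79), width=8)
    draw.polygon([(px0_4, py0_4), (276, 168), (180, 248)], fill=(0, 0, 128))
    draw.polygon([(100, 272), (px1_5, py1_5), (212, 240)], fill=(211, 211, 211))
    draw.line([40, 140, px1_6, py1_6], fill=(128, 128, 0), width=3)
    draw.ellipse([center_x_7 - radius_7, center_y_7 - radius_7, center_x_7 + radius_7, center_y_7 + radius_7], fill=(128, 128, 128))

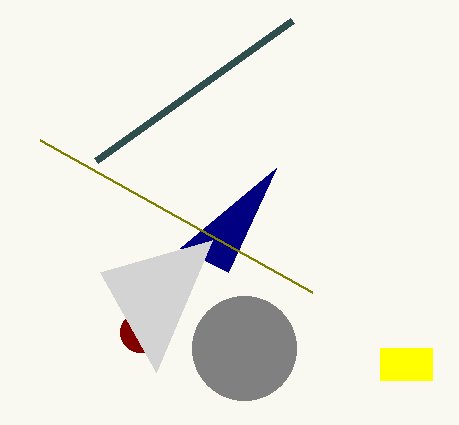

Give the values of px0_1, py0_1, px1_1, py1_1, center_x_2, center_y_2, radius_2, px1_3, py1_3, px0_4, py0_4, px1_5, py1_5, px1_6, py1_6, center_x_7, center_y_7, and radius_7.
px0_1 = 380, py0_1 = 348, px1_1 = 432, py1_1 = 380, center_x_2 = 140, center_y_2 = 332, radius_2 = 20, px1_3 = 292, py1_3 = 20, px0_4 = 228, py0_4 = 272, px1_5 = 156, py1_5 = 372, px1_6 = 312, py1_6 = 292, center_x_7 = 244, center_y_7 = 348, radius_7 = 52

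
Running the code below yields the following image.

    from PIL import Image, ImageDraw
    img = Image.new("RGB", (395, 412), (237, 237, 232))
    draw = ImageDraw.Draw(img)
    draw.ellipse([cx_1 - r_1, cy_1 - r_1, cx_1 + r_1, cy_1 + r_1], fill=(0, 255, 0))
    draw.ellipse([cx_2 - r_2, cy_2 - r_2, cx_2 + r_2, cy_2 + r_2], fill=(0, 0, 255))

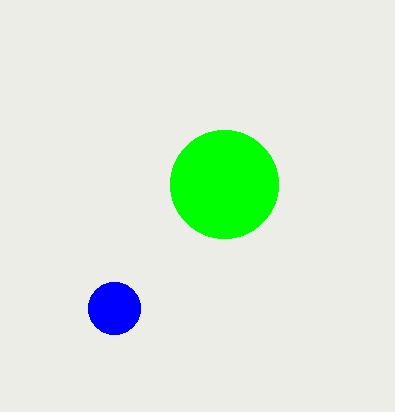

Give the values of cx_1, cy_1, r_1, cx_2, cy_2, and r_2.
cx_1 = 224; cy_1 = 184; r_1 = 54; cx_2 = 114; cy_2 = 308; r_2 = 26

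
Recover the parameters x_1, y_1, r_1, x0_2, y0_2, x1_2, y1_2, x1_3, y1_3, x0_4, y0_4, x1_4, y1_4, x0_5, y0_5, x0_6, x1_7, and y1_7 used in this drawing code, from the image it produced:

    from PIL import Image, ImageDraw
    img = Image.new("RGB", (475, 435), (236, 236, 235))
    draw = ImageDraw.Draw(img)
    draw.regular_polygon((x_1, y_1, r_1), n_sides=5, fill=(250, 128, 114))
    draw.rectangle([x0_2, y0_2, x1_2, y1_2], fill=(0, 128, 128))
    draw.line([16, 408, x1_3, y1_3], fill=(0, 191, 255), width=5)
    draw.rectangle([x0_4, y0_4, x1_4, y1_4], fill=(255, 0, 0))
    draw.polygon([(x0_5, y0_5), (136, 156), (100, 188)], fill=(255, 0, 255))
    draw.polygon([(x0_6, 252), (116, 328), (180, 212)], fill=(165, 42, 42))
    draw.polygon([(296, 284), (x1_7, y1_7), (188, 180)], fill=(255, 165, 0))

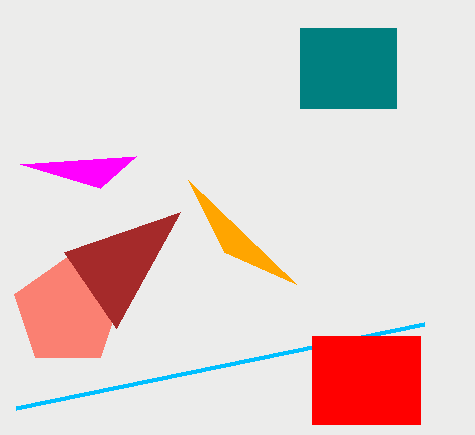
x_1 = 68, y_1 = 312, r_1 = 56, x0_2 = 300, y0_2 = 28, x1_2 = 396, y1_2 = 108, x1_3 = 424, y1_3 = 324, x0_4 = 312, y0_4 = 336, x1_4 = 420, y1_4 = 424, x0_5 = 20, y0_5 = 164, x0_6 = 64, x1_7 = 224, y1_7 = 252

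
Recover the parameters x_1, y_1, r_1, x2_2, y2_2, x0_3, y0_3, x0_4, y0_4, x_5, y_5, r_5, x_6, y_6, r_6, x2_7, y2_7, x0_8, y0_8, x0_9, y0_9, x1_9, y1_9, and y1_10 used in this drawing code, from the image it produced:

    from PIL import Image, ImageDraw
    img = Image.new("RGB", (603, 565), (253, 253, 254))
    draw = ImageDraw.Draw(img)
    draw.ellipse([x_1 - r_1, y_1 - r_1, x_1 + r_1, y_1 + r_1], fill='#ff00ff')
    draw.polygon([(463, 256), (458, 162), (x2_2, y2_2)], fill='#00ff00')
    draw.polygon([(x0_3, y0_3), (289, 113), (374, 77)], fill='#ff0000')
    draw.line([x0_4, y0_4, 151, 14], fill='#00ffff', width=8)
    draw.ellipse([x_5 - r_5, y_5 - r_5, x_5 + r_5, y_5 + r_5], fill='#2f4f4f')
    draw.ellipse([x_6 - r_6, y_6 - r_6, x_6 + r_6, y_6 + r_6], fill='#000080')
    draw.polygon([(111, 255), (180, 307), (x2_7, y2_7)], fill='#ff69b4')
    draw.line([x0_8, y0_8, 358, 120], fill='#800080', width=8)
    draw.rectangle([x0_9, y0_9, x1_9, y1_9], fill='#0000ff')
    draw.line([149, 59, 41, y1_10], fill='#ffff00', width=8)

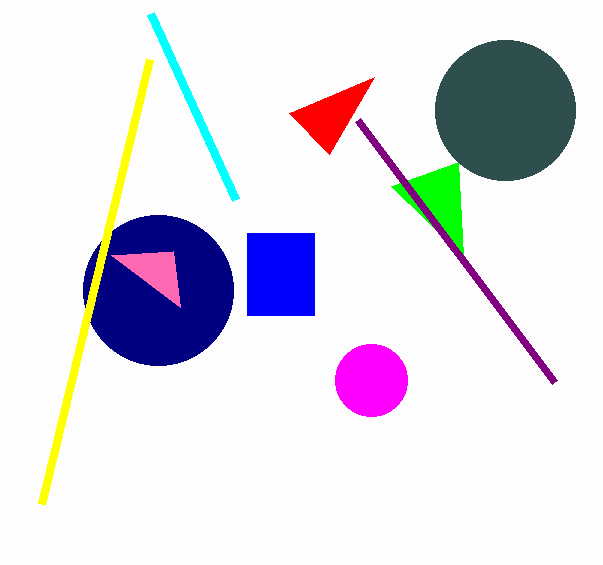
x_1 = 371; y_1 = 380; r_1 = 36; x2_2 = 391; y2_2 = 186; x0_3 = 329; y0_3 = 154; x0_4 = 236; y0_4 = 200; x_5 = 505; y_5 = 110; r_5 = 70; x_6 = 158; y_6 = 290; r_6 = 75; x2_7 = 173; y2_7 = 251; x0_8 = 555; y0_8 = 382; x0_9 = 247; y0_9 = 233; x1_9 = 314; y1_9 = 315; y1_10 = 504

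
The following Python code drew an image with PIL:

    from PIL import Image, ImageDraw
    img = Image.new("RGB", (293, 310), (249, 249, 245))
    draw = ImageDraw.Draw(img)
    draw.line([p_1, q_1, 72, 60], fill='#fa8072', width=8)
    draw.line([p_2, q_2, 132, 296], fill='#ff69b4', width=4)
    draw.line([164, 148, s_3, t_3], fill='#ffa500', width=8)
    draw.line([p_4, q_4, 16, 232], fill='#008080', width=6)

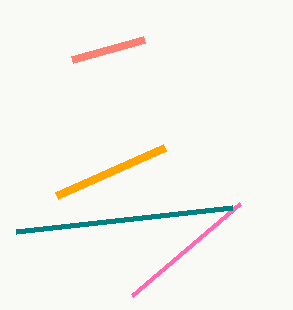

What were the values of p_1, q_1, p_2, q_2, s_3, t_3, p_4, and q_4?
p_1 = 144; q_1 = 40; p_2 = 240; q_2 = 204; s_3 = 56; t_3 = 196; p_4 = 232; q_4 = 208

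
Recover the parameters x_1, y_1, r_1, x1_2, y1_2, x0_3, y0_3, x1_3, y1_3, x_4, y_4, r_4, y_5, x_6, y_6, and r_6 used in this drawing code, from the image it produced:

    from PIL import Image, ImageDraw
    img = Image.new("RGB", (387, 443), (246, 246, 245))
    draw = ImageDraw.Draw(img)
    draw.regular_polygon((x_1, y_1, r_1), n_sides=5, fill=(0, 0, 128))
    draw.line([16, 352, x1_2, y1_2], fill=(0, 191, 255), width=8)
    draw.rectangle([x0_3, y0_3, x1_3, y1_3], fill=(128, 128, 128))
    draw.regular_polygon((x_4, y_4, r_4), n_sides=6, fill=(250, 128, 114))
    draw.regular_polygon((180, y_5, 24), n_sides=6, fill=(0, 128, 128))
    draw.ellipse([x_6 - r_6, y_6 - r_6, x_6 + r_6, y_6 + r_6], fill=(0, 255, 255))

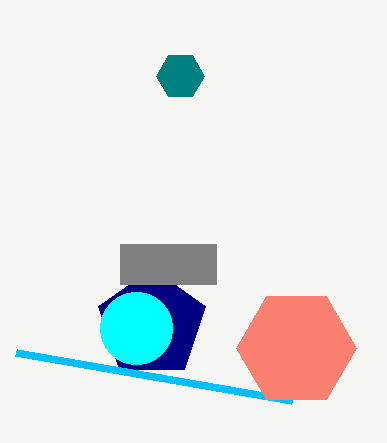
x_1 = 152
y_1 = 324
r_1 = 56
x1_2 = 292
y1_2 = 400
x0_3 = 120
y0_3 = 244
x1_3 = 216
y1_3 = 284
x_4 = 296
y_4 = 348
r_4 = 60
y_5 = 76
x_6 = 136
y_6 = 328
r_6 = 36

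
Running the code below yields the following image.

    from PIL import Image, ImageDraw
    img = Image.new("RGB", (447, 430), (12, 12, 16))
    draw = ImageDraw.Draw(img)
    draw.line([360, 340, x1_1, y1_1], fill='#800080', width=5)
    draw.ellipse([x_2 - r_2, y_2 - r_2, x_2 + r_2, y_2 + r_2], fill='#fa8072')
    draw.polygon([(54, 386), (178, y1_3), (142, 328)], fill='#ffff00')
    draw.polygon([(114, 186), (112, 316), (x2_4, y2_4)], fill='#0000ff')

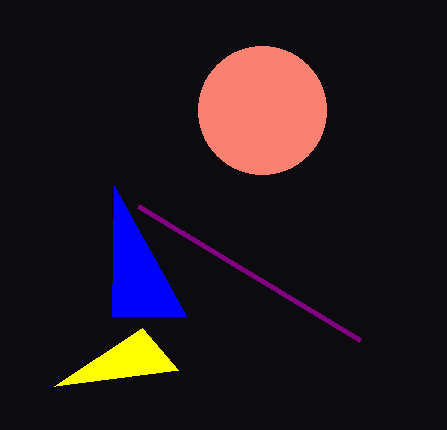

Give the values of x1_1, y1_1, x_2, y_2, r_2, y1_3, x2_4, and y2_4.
x1_1 = 138; y1_1 = 206; x_2 = 262; y_2 = 110; r_2 = 64; y1_3 = 370; x2_4 = 186; y2_4 = 316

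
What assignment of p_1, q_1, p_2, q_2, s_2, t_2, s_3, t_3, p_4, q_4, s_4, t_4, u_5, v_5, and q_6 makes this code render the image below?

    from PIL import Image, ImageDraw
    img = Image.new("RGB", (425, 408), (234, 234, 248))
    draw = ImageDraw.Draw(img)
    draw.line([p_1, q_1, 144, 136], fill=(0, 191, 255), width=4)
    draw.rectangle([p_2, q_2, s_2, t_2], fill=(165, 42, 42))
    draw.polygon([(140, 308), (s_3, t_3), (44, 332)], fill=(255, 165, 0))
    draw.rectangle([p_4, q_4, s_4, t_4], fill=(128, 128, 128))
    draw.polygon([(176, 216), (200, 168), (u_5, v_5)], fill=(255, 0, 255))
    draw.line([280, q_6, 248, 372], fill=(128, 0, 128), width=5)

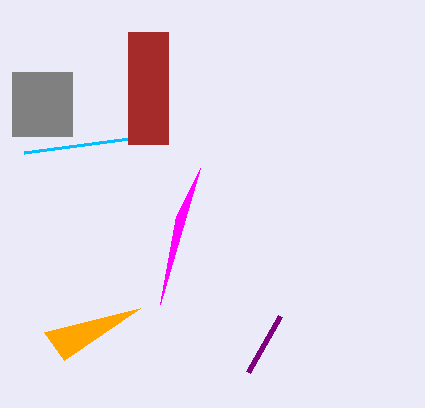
p_1 = 24
q_1 = 152
p_2 = 128
q_2 = 32
s_2 = 168
t_2 = 144
s_3 = 64
t_3 = 360
p_4 = 12
q_4 = 72
s_4 = 72
t_4 = 136
u_5 = 160
v_5 = 304
q_6 = 316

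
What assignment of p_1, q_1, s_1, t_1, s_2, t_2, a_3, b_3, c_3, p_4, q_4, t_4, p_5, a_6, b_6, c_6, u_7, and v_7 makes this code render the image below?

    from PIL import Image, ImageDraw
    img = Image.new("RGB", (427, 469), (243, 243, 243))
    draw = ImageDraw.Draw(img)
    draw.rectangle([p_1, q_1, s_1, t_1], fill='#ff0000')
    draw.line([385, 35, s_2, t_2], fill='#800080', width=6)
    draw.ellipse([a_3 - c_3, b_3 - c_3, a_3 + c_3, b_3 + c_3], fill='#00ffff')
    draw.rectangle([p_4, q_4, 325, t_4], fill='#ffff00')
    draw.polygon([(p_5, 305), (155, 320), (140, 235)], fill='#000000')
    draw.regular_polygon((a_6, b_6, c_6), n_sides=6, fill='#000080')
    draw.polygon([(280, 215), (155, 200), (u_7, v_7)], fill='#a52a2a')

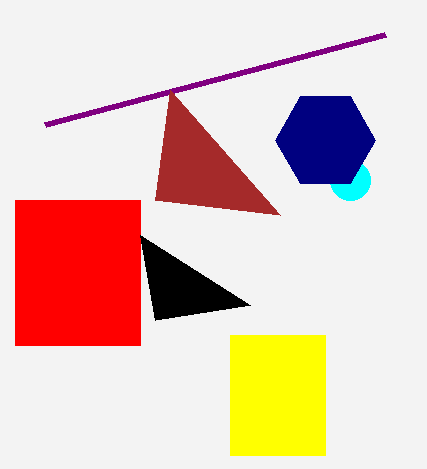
p_1 = 15, q_1 = 200, s_1 = 140, t_1 = 345, s_2 = 45, t_2 = 125, a_3 = 350, b_3 = 180, c_3 = 20, p_4 = 230, q_4 = 335, t_4 = 455, p_5 = 250, a_6 = 325, b_6 = 140, c_6 = 50, u_7 = 170, v_7 = 90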